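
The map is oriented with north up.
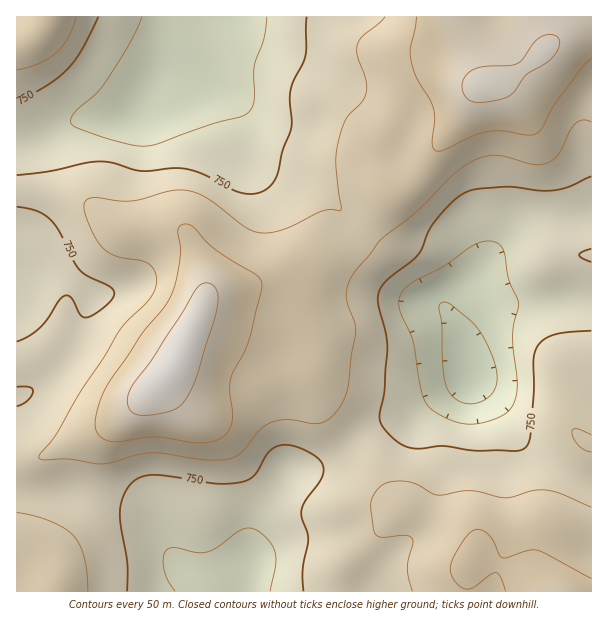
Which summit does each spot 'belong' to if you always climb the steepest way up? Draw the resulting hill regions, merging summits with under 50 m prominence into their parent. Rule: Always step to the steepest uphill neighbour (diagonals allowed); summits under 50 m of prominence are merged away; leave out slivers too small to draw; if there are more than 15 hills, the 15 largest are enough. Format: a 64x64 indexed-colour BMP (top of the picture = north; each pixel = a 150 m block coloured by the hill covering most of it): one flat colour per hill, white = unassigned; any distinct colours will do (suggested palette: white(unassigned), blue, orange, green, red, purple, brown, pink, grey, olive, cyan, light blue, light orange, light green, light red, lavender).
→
<image width="64" height="64" href="data:image/bmp;base64,Qk12CAAAAAAAAHYAAAAoAAAAQAAAAEAAAAABAAQAAAAAAAAIAAATCwAAEwsAABAAAAAAAAAA////ALR3HwAOf/8ALKAsACgn1gC9Z5QAS1aMAMJ34wB/f38AIr28AM++FwDox64AeLv/AIrfmACWmP8A1bDFAFVVVVVVVVVVVVVVVREzMzMzMzMzMzMzMzMzMzMzMzMzVVVVVVVVVVVVVVERETMzMzMzMzMzMzMzMzMzMzMzMzNVVVVVVVVVVVVRERERMzMzMzMzMzMzMzMzMzMzMzMzM1VVVVVVVVVVVREREREzMzMzMzMzMzMzMzMzMzMzMzMzVVVVVVVVVVVRERERETMzMzMzMzMzMzMzMzMzMzMzMzNVVVVVVVVVVVERERERMzMzMzMzMzMzMzMzMzMzMzMzM1VVVVVVVVVVEREREREzMzMzMzMzMzMzMzMzMzMzMzMzVVVVVVVVVVERERERERMzMzMzMzMzMzMzMzMzMzMzMzNVVVVVVVVVUREREREREzMzMzMzMzMzMzMzMzMzMzMzM1VVVVVVVVERERERERERMzMzMzMzMzMzMzMzMzMzMzMzVVVVVVEREREREREREREzMzMzMzMzMzMzMzMzMzMzMzMRERERERERERERERERERMzMzMzMzMzMzMzMzMzMzMzMxERERERERERERERERERETMzMzMzMzMzMzMzMzMzMzMzEREREREREREREREREREREzMzMzMzMzMzMzMzMzMzMzMRERERERERERERERERERERERMzMzMzMzMzMzMzMzMzMxERERERERERERERERERERERETMzMzMzMzMzMzMzMzMzEREREREREREREREREREREREREzMzMzMzMzMzMzMzMzMRERERERERERERERERERERERERMzMzMzMzMzMzMzMzMxERERERERERERERERERERERERERMzMzMzMzMzMzMzMzERERERERERERERERERERERERERERETMzMzMzMzMzMzMREREREREREREREREREREREREREREREzMzMzMzMzMzMxEREREREREREREREREREREREREREREREzMzMzMzMzMzERERERERERERERERERERERERERERERERMzMzMzMzMzMRERERERERERERERERERERERERERERERERMzMzMzMzMxEREREREREREREREREREREREREREREREREzMzMzMzMzERERERERERERERERERERERERERERERERETMzMzMzMzMRERERERERERERERERERERERERERERERERMzMzMzMzMxEREREREREREREREREREREREREREREREREzMzMzMzMzERERERERERERERERERERERERERERERERETMzMzMzMzMRERERERERERERERERERERERERERERERERMzMzMzMzMxERERERERERERERERERERERERERERERERETMzMzMzMzERERERERERERERERERERERERERERERERERETMzMzMzMRERERERERERERERERERERERERERERESIhERERERERERERERERERERERERERERERERERERERESIiIRERERERERERERERERERERERERERERERERERERESIiIiERERERERERERERERERERERERERERERERERERESIiIiIRERERERERERERERERERERERERERERERERERESIiIiIiERERERERERERERERERERERERERERERERERESIiIiIiIhERERERERERERERERERERERERERERERERESIiIiIiIiIRERERERERERERERERERERERERERERERESIiIiIiIiIhERERERERERERERERERERERERERERERESIiIiIiIiIiIRERERERERERERERERERERERERERERESIiIiIiIiIiIiIhERERERERERERERERERERERERERESIiIiIiIiIiIiIiIiIiERERERERERERERERERERERESIiIiIiIiIiIiIiIiIiIREREREREREREREREREREREiIiIiIiIiIiIiIiIiIiIhERERERERERERERERERERIiIiIiIiIiIiIiIiIiIiIiEREREREREREREREREREiIiIiIiIiIiIiIiIiIiIiIiIREREREREREREREREREiIiIiIiIiIiIiIiIiIiIiIiIhERERERERERERERERIiIiIiIiIiIiIiIiIiIiIiIiIiEREREREREREREREREiIiIiIiIiIiIiIiIiIiIiIiIiJEERERERERERERERESIiIiIiIiIiIiIiIiIiIiIiIiIkREQRERERERERERERIiIiIiIiIiIiIiIiIiIiIiIiIiREREQREREREREREREiIiIiIiIiIiIiIiIiIiIiIiIiJERERERERBEREREREiIiIiIiIiIiIiIiIiIiIiIiIiIkREREREREQRERERESIiIiIiIiIiIiIiIiIiIiIiIiIiREREREREREERERESIiIiIiIiIiIiIiIiIiIiIiIiIiJEREREREREQRERIiIiIiIiIiIiIiIiIiIiIiIiIiIiIkREREREREREIiIiIiIiIiIiIiIiIiIiIiIiIiIiIiIiREREREREREREIiIiIiIiIiIiIiIiIiIiIiIiIiIiIiJERERERERERERCIiIiIiIiIiIiIiIiIiIiIiIiIiIiIkREREREREREREIiIiIiIiIiIiIiIiIiIiIiIiIiIiIiRERERERERERERCIiIiIiIiIiIiIiIiIiIiIiIiIiIiJEREREREREREREIiIiIiIiIiIiIiIiIiIiIiIiIiIiIkRERERERERERERCIiIiIiIiIiIiIiIiIiIiIiIiIiIi"/>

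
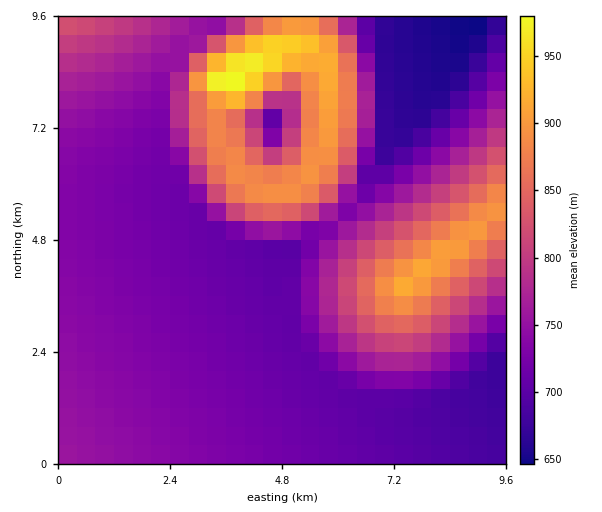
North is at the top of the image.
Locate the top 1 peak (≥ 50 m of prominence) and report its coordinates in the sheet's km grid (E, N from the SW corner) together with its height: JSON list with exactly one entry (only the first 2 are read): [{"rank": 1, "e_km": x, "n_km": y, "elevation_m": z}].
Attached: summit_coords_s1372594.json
[{"rank": 1, "e_km": 3.49, "n_km": 7.99, "elevation_m": 990}]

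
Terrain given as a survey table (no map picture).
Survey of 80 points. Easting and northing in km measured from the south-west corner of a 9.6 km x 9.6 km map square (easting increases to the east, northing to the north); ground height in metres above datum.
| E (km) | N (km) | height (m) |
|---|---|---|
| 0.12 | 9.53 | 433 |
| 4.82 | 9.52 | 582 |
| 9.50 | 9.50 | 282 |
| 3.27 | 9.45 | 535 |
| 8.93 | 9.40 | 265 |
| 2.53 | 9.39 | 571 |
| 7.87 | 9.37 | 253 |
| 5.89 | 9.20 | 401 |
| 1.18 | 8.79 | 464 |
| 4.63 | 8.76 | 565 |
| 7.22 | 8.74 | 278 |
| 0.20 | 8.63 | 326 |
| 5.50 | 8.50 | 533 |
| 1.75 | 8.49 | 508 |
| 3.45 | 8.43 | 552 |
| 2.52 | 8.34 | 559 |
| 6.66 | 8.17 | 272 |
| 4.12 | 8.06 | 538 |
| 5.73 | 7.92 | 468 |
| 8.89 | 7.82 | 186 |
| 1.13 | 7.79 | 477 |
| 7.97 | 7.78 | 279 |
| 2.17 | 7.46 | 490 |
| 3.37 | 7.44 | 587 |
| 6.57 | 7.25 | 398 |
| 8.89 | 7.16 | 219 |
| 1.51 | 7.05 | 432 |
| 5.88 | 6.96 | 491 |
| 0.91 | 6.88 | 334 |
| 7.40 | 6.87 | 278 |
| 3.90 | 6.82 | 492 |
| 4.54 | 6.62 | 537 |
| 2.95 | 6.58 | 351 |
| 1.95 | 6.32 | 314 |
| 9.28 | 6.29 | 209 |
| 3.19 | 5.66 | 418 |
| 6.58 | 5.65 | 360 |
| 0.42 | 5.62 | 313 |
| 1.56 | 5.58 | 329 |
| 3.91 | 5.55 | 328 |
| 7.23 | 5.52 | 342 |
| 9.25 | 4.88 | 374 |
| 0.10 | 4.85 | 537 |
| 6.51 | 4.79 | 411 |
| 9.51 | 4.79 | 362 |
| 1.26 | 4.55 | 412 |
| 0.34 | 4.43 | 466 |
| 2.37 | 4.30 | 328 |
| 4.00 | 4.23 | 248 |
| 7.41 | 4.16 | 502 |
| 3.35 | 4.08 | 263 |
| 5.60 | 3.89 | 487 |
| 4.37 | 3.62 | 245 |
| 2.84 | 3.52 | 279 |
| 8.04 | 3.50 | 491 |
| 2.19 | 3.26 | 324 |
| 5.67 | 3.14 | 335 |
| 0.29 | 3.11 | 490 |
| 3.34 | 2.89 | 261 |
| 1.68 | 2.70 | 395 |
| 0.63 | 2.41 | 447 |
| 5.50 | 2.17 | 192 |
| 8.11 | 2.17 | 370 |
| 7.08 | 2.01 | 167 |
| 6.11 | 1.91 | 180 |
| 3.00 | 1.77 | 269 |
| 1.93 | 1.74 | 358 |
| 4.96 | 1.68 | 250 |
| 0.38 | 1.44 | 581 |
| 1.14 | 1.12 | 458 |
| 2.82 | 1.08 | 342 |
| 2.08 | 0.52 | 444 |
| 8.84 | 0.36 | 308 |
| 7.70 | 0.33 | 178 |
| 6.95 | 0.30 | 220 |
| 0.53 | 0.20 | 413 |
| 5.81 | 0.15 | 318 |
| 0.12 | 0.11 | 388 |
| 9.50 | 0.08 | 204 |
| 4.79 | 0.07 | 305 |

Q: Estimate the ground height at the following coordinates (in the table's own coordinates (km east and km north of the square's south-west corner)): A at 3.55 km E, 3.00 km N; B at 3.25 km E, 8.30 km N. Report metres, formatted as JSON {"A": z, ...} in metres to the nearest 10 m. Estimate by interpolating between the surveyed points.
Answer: {"A": 250, "B": 510}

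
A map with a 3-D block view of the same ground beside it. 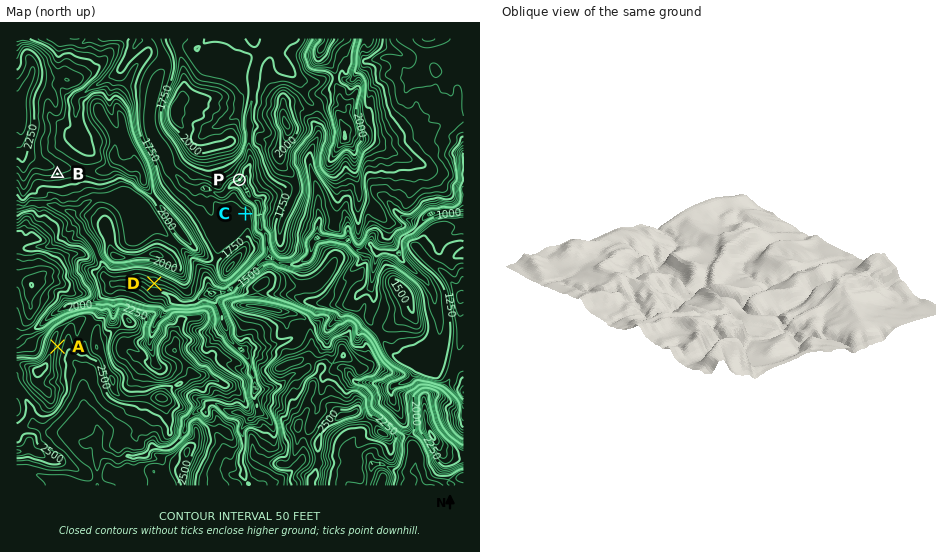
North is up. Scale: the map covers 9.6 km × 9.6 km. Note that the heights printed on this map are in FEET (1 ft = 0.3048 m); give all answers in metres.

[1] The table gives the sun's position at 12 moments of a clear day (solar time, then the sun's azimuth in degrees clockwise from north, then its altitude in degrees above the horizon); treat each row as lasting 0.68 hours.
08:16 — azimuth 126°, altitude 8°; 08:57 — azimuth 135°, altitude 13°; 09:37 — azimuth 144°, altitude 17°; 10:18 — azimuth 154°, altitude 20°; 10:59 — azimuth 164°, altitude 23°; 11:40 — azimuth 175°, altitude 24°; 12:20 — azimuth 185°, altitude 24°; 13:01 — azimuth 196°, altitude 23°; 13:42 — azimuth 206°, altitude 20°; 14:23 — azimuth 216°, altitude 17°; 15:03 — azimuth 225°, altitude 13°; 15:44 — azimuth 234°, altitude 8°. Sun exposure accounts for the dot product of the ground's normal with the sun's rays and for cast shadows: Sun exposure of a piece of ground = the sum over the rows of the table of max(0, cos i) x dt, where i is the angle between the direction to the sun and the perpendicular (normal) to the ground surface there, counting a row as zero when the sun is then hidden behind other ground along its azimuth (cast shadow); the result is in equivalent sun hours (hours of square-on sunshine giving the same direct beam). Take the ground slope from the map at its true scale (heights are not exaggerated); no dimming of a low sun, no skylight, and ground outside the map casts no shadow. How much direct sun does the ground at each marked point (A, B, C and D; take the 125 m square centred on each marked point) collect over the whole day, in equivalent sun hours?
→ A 2.6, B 3.2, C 2.2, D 2.6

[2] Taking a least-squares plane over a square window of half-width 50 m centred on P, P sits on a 15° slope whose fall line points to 143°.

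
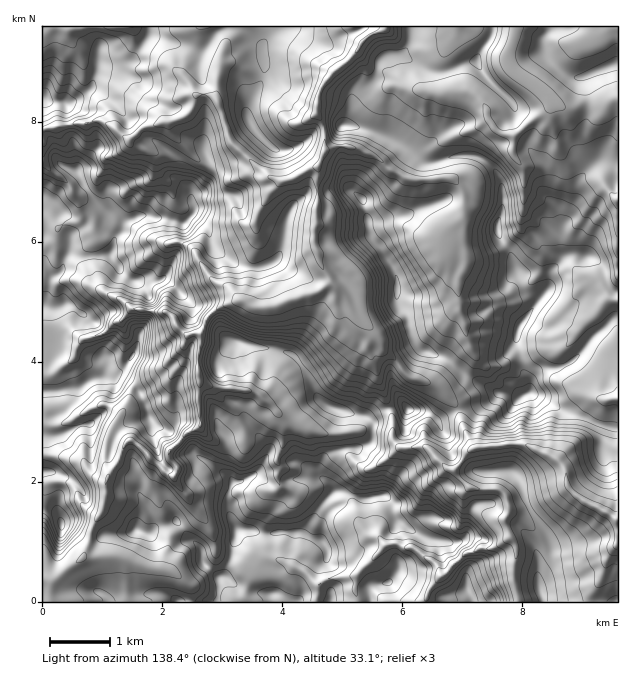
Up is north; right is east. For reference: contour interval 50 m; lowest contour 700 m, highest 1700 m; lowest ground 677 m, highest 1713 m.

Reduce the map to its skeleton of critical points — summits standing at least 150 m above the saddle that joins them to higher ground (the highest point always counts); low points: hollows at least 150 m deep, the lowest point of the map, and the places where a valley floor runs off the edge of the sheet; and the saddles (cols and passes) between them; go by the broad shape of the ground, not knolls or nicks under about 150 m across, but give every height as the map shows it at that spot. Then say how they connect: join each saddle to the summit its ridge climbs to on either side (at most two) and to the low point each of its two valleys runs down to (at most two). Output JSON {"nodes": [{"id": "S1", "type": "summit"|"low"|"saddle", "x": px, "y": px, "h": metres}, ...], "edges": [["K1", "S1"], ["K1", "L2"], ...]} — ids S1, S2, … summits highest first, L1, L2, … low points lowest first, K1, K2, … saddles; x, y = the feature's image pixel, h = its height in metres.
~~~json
{"nodes": [
{"id": "S1", "type": "summit", "x": 61, "y": 525, "h": 1713},
{"id": "S2", "type": "summit", "x": 236, "y": 529, "h": 1588},
{"id": "S3", "type": "summit", "x": 43, "y": 99, "h": 1376},
{"id": "S4", "type": "summit", "x": 524, "y": 394, "h": 1341},
{"id": "L1", "type": "low", "x": 386, "y": 27, "h": 677},
{"id": "L2", "type": "low", "x": 617, "y": 520, "h": 704},
{"id": "K1", "type": "saddle", "x": 91, "y": 538, "h": 1320},
{"id": "K2", "type": "saddle", "x": 373, "y": 429, "h": 1267},
{"id": "K3", "type": "saddle", "x": 43, "y": 129, "h": 1192},
{"id": "K4", "type": "saddle", "x": 460, "y": 561, "h": 1163},
{"id": "K5", "type": "saddle", "x": 595, "y": 420, "h": 1104},
{"id": "K6", "type": "saddle", "x": 458, "y": 409, "h": 1053},
{"id": "K7", "type": "saddle", "x": 434, "y": 162, "h": 994}],
"edges": [["K1", "S1"], ["K1", "S2"], ["K1", "L1"], ["K2", "S1"], ["K2", "S2"], ["K2", "L1"], ["K2", "L2"], ["K3", "S1"], ["K3", "S3"], ["K3", "L1"], ["K4", "S1"], ["K4", "S2"], ["K4", "L1"], ["K4", "L2"], ["K5", "S4"], ["K5", "L1"], ["K5", "L2"], ["K6", "S1"], ["K6", "S4"], ["K6", "L1"], ["K6", "L2"], ["K7", "S1"], ["K7", "S4"], ["K7", "L1"]]}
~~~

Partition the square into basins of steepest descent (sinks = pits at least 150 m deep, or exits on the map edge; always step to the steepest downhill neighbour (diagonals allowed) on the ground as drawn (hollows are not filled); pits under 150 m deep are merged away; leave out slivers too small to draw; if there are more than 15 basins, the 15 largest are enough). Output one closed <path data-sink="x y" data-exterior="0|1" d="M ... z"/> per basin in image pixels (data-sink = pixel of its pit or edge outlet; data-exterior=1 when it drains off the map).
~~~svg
<path data-sink="386 27" data-exterior="1" d="M410 26l-368 1 1 575 427 0 1-5-5-8 0-21-12-13-6-13-23-4-19-11-10-8-4-17-7-6-23 2-19-6-9 0-6-9-8-8 0-7 2-6 6-6 15-7 13 0 12-5 4-5 0-18-4-3 15-8 14-4 7 0 5 4 16 2 14 8 21-12 30-7 9-7 12 0 6 2 15-2 33 18 22 6 20 8 11 1 0-135-10-6-5-10 0-6-5-8-14-6-16 0-6 2-12 13-2 18-10 11-14-12-14-36-10-15-2-17 4-12 0-19-6-17-11-11-12-6-15 0-24 7-9 0-21-16-18-10-41-12 9-22 21-23 6-19 7-4 12 0 8-8 3-8z"/><path data-sink="515 27" data-exterior="1" d="M617 26l-205 0-1 14-6 12-5 4-12 0-7 4-6 19-21 23-9 22 41 12 18 10 21 16 9 0 24-7 15 0 12 6 11 11 6 17 0 19-4 12 2 17 10 15 14 36 14 12 10-11 2-18 12-13 6-2 16 0 14 6 5 8 0 6 5 10 3 4 6 2z"/><path data-sink="617 520" data-exterior="1" d="M532 394l-6 0-5 2-10-2-12 0-9 7-30 7-21 12-14-8-16-2-5-4-7 0-14 4-15 8 4 3-2 21-14 7-13 0-15 7-8 12 0 7 8 8 6 9 9 0 19 6 23-2 7 6 4 17 10 8 19 11 23 4 6 13 12 13 0 21 6 13 145 0 1-173-53-17z"/>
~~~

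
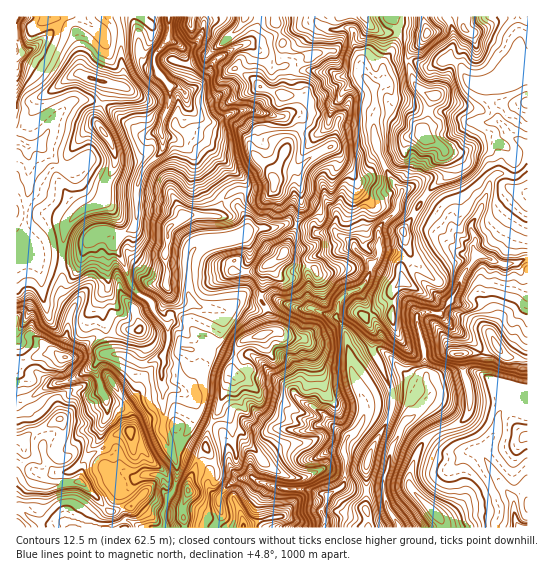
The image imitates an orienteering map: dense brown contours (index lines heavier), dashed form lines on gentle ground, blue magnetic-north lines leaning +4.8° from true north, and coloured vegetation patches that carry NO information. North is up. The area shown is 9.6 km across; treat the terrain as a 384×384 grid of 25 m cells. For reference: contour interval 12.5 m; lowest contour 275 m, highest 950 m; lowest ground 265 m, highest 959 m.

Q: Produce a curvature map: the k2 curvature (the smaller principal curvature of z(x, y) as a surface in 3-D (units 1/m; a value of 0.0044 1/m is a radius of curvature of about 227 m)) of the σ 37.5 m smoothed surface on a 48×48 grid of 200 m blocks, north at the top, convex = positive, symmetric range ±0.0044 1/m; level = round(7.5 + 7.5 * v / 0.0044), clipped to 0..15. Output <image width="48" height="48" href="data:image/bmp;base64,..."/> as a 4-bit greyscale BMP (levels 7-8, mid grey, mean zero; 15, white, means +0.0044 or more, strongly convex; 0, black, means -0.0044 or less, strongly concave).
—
<image width="48" height="48" href="data:image/bmp;base64,Qk32BAAAAAAAAHYAAAAoAAAAMAAAADAAAAABAAQAAAAAAIAEAAATCwAAEwsAABAAAAAAAAAAAAAAABEREQAiIiIAMzMzAERERABVVVUAZmZmAHd3dwCIiIgAmZmZAKqqqgC7u7sAzMzMAN3d3QDu7u4A////AIZ3d2VDNFRHZmZoVURXFHd4gEVWh3d3VVd3d3aHZ3NoZmR3V4hDB3eIMneIh3d4SGZmZmdmd3YnZlSGZmiURIeHBod3d3d4V3iHdndnZ4MmllCWZAAAESVWCJd2Z4d2Z3d3d4Z3dVRTZXcBAFiIZhV3CJdnd3d2h3Z2VGZ3ZlZCdnY0aHdmiQaYBXdnd3dnd3dnh2Z3d4Ykd3RzaHZCFySIM3d3d3d3d3dnZ2V2d3NVaHV0Z3d4YyZoUXh3Z3d3h3d3dnVmh2RmR2Z4VndmmDRXcliHdmd3eGd3d2VHmDWIRmZ0RVVTIUNVdDV4eHZ3d3Zol2c2Z0V3Y3dmZWdnRJRWZ0VVZodnd2d2eGdGdWV3c3dmWEdRV6RXWFdmZndnd3VXdlU3VXV3dVeGiFVHd3NmaFd3V4dnd3hRBJNoR3V3dViHdkVnd2N1d2d3V4ZlMnZWghKUZ4R4dkiHgkZWd1RmdlVTNDEjWHd3iUJFZEVndzd3Q5Vmd0RncjQVZUZZh3d4iFRVV3Roh1RlV1VoiDR2E4YImXZ4dleGRFZ3d3c4d3KYd3hoiSRUOIMXdkaHZjdRVmdniYY2d3RXiIhYhwNnOHBXMniHZjYzdmd3Z3JXh3dGZod2YQiDeGB1B4hmZ2YmeGd2eCVEZndmRVIAAwp1Z1AAFUZ4dzY3aHZmcQWFV2ZldANkhgZHhhaFA4d3d2ZXZodHIoiUZ3ZUVllziEAGh3dHkHd3d3dndHdICGeEZ3iFZ4eDl2kjd4V4gGh3hnd3dWdWJ2ZlZoiEeGVVh3mAeHd4dglTRnd3dmdkZmmEZmeVV3lkRWYUNmd3dlI3dXd3dmdldWZ1ZmREV4hmhmJkJ3d2Z0aHh3d3dlZlVVd1VVVWVVdlRUZ0OIdndlV4d3d3h2VXU2iHd3dlUyJEc3dlCHZndzeHd3d3eHd4c2Zod3hzVXNmZFdoYFdnd3N3eHd3d3eIY2Z3ZnZVaHRmVEhng2h2d3R3eHd3d3d3Y3eHV3h1SJZoRzh2ZjZ2VndYiHd4d3d3cniHV3hyV4Z3N0eHY3RXd1ZYZ3d3Z3d4dEiHVnckZ3Z2VnVoNlZlZ4VlZnd3d2ZoZjR3Z3RIh3dndnZmKIZYh4Znh3d3d2Z4VoJmZ2ZIdnhmeIZlWHaGh4dnd3d3d2Z3VmNWd2Rod3h2WIZlWIiGV3Z3Zoh3d3eFV2GHd2R2h3Z3VGZVZ2iHdWd2d3h3dnhjZnFndTEmQiV3gpdWdnd3ZWd3d3d3ZmVWd4cGVlkgFoZnYVdGdWZmd3d3eGh3ZlZ3iHkEVUN4doh4dihWhVZ5hmd3eEd3dneIiHYDUnVGhnd5ZWVmdXhohWd3dzd2eHd2dkBnVChndmZVREVnZXdWZWZ3dzh3eHdmdDOXKAeGdnZ3dnRnZnRFZWZndwR3d3dnZDCiSUBHZnd4h4RmZWZlVmdndwZHd3dnZIAAA4hDZoh2d4JldGeGRXdndzh2d3d3ZHgHoGd3ZmVmZEJodmeYRohmdyZ3d3d3ZogGgmVYZ4dnZ3V3ZmZlN3Vndw=="/>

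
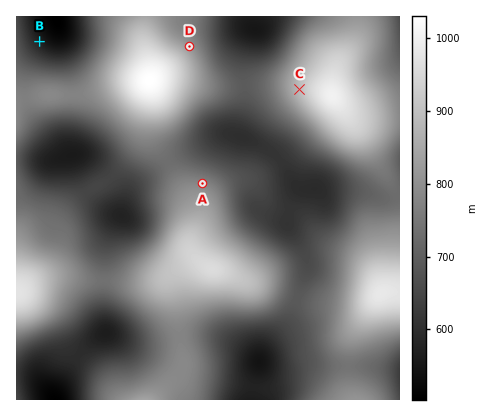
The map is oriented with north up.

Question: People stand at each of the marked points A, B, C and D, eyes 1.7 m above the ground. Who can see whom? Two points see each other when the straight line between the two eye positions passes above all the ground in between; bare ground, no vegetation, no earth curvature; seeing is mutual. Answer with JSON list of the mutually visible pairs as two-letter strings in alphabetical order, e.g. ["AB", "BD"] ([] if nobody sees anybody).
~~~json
["AC", "CD"]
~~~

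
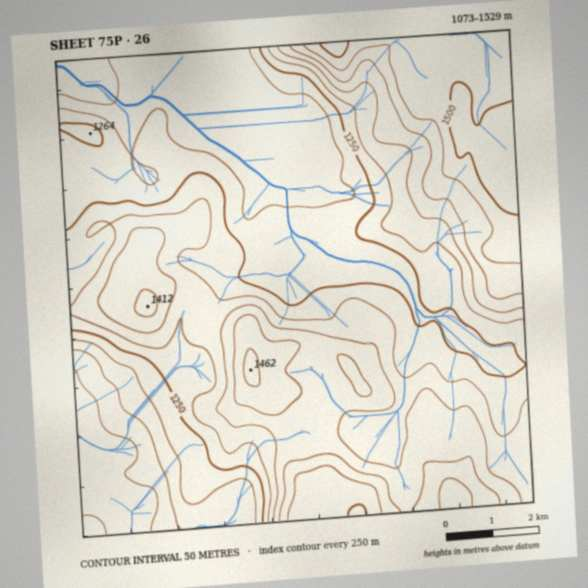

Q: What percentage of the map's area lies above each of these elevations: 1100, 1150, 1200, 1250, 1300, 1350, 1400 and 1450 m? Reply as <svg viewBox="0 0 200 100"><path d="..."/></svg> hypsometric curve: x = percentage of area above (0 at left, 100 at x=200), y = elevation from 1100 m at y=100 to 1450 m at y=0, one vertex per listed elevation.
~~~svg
<svg viewBox="0 0 200 100"><path d="M193 100l-7-14-28-15-32-14-30-14-30-14-29-15-15-14"/></svg>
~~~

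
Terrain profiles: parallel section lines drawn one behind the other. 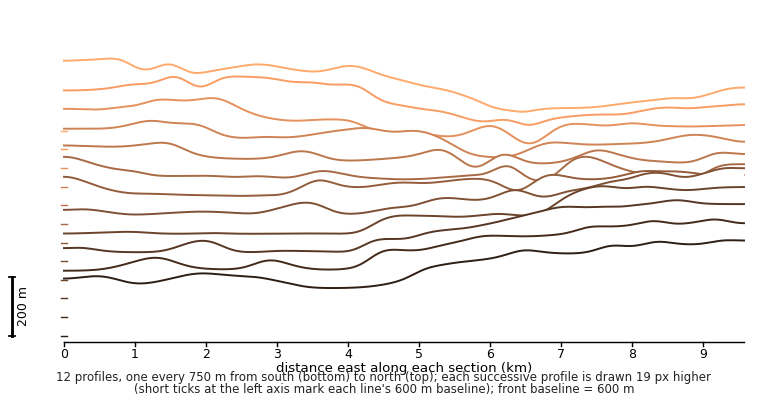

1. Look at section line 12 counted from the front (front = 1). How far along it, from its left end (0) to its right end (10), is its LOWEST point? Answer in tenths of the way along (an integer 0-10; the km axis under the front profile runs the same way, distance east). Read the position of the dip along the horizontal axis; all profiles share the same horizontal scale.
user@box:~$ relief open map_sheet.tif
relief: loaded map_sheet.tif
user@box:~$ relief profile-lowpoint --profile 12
7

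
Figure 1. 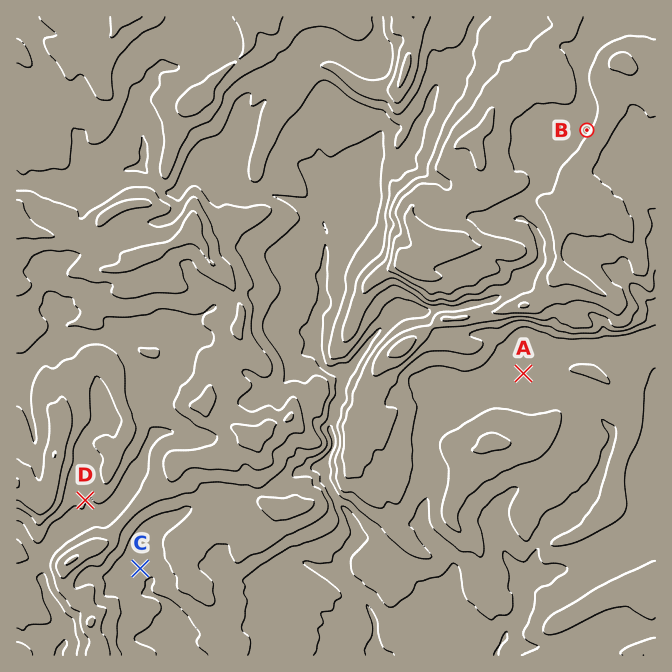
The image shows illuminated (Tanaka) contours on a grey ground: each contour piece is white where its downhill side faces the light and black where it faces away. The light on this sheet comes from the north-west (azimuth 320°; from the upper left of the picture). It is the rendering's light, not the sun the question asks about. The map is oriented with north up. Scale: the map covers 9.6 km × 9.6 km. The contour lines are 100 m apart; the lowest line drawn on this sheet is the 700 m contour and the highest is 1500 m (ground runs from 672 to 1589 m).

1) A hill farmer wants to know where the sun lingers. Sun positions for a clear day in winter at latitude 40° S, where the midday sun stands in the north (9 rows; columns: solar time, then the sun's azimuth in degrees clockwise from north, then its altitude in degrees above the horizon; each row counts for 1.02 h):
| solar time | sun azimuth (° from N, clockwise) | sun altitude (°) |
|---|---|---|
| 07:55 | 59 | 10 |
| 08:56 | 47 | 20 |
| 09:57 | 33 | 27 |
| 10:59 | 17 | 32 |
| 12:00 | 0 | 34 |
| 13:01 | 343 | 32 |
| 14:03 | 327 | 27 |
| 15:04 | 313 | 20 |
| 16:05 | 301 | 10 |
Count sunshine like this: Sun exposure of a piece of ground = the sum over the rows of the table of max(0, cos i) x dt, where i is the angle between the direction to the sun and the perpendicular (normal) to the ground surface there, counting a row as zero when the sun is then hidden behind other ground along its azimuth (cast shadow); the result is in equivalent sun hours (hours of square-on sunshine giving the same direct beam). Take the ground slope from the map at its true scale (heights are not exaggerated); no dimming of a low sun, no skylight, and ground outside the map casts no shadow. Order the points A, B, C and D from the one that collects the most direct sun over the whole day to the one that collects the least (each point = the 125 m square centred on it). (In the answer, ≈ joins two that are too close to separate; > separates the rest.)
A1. B > A > C ≈ D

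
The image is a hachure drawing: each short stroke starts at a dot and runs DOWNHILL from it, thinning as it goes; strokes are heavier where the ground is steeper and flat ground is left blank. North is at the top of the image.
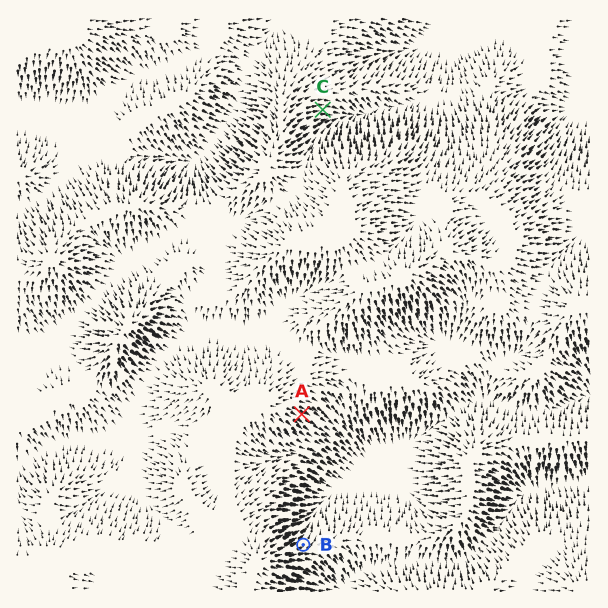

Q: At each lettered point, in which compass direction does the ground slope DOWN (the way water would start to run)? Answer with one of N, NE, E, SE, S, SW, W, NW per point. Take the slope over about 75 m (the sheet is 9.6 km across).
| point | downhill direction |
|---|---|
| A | SE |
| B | NE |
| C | E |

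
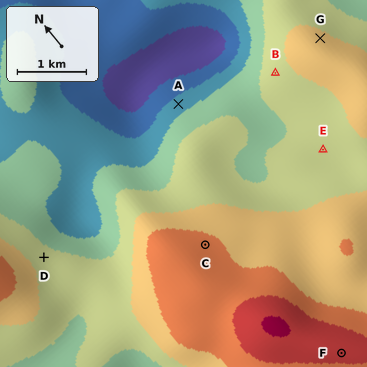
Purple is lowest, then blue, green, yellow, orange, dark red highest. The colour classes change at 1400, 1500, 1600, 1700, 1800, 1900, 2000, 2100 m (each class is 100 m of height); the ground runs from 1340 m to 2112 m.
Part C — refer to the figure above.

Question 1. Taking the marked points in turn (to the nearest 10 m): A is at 1550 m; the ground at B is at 1750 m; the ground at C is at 1930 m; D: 1750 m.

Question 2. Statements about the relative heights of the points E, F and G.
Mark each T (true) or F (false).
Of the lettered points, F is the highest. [T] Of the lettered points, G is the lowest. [F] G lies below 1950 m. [T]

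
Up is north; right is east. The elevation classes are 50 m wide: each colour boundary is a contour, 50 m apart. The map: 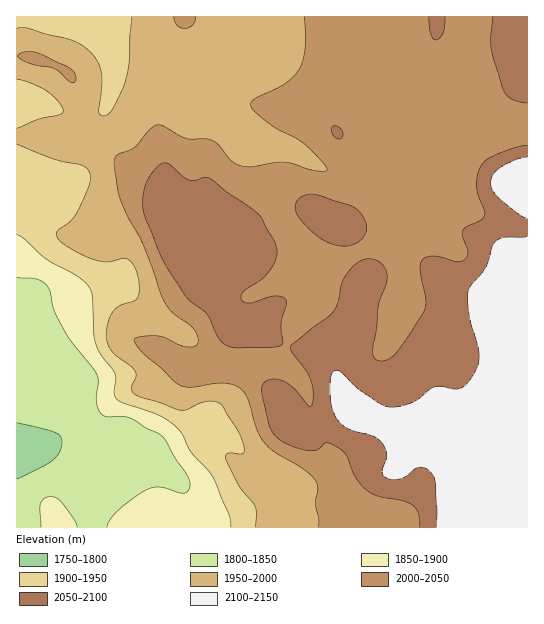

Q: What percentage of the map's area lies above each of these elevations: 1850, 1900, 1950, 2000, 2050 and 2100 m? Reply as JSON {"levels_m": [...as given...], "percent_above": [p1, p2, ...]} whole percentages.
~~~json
{"levels_m": [1850, 1900, 1950, 2000, 2050, 2100], "percent_above": [91, 87, 79, 60, 30, 11]}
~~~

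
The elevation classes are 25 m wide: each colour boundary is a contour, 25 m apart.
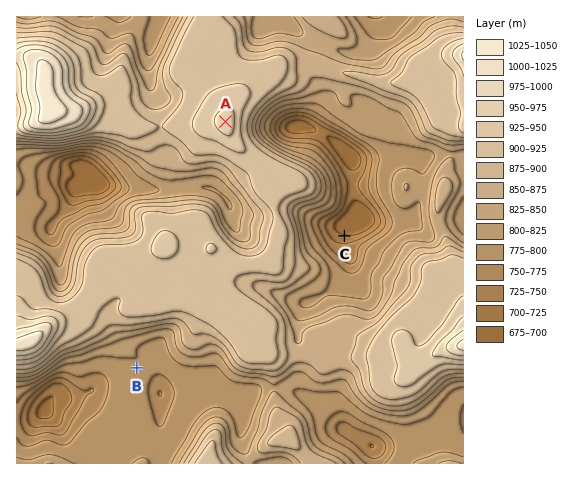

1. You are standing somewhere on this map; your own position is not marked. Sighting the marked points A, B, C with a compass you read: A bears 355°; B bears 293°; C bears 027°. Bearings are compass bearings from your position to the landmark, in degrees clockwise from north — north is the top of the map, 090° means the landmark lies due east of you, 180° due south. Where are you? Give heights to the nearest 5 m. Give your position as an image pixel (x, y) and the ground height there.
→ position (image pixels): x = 252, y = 417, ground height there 800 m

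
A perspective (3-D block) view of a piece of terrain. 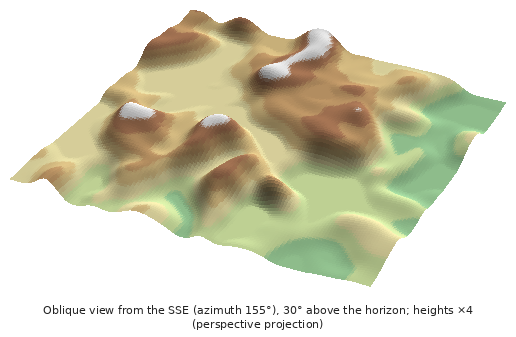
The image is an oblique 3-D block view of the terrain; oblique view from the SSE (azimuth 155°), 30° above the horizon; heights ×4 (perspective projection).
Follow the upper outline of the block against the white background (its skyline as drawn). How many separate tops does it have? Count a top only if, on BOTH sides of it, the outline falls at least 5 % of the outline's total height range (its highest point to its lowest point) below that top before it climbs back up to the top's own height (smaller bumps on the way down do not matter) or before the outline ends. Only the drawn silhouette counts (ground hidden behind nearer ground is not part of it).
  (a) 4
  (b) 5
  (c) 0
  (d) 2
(d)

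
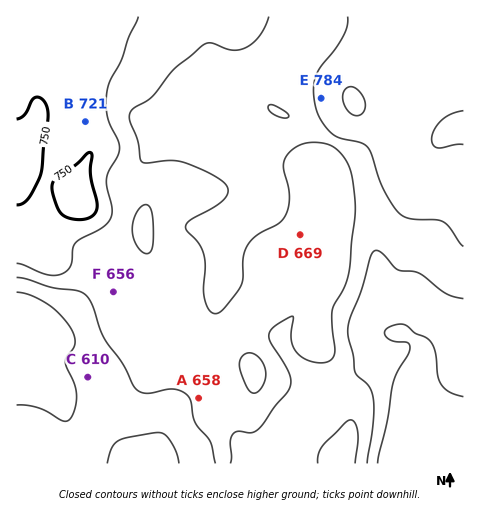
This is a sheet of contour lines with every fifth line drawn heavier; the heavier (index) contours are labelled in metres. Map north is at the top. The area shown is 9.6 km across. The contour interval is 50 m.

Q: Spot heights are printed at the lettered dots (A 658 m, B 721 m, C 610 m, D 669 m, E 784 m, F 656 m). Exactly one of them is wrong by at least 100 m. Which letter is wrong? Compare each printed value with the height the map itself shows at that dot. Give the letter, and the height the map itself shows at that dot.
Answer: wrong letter E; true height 659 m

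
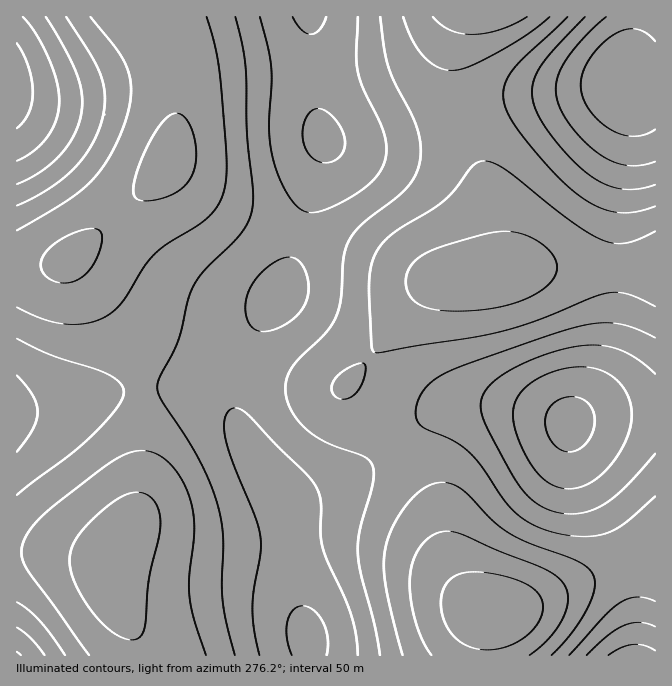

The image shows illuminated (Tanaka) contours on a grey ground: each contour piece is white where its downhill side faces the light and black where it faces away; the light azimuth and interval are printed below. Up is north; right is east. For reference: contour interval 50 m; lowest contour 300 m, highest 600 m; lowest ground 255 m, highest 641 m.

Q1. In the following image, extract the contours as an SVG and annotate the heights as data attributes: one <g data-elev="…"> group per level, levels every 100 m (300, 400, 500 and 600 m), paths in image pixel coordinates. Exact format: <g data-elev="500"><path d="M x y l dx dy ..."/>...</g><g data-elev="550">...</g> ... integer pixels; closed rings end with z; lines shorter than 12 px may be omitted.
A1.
<g data-elev="300"><path d="M569 452l-9-2-8-8-6-12-1-12 4-9 6-7 10-5 10 0 9 3 6 6 4 7 1 10-4 12-6 9-8 6z"/><path d="M655 129l-10 5-11 2-12-1-12-6-11-9-10-11-6-12-2-12 2-13 7-14 12-14 13-10 12-5 10 0 10 4 8 8"/><path d="M17 43l7 11 4 13 5 25-1 11-4 10-4 9-7 6"/></g><g data-elev="400"><path d="M259 655l-5-25-2-22 2-20 6-34 0-19-5-20-25-60-6-25 0-10 3-7 3-3 5-2 7 2 8 7 27 28 30 30 10 13 4 15-1 29 2 15 6 15 23 52 5 20 2 21"/><path d="M587 655l20-19 17-10 16-4 15 5"/><path d="M17 627l13 11 15 17"/><path d="M655 454l-30 33-22 18-11 5-12 3-13 1-12-2-10-4-10-6-8-7-9-10-31-57-5-13-1-10 1-8 5-9 18-15 34-16 35-10 23-2 20 4 20 9 18 16"/><path d="M17 375l16 20 3 8 2 9-2 8-3 8-16 24"/><path d="M257 330l-7-5-4-12 0-13 5-13 9-13 14-11 11-5 10 0 7 7 6 13 0 14-3 13-9 12-13 8-15 6z"/><path d="M655 185l-16 4-15 0-15-3-14-7-16-12-17-19-17-21-9-17-3-10-1-10 1-8 4-10 15-20 33-35"/><path d="M46 17l19 31 12 27 5 20-1 18-7 22-14 20-20 17-23 12"/><path d="M358 17l-2 38 2 17 5 16 21 44 2 13-1 13-2 9-5 8-16 15-28 16-12 5-10 2-10-3-10-9-10-18-8-22-5-33 2-61-3-19-8-31"/></g><g data-elev="500"><path d="M206 655l-12-35-4-23-1-20 5-49-1-14-3-16-8-18-12-16-13-10-15-3-14 2-14 7-57 43-23 22-7 10-5 10 0 12 6 13 61 85"/><path d="M551 655l21-23 16-25 7-20-1-9-2-6-7-6-10-6-45-16-20-10-18-14-30-31-10-5-10-2-8 2-9 3-15 13-16 24-8 23-2 18 2 20 17 70"/><path d="M339 398l9 0 10-8 7-17 1-6-2-4-6 1-8 3-8 5-7 7-3 6 0 5 2 5z"/><path d="M17 307l25 12 22 5 21 0 19-6 10-7 8-8 22-36 11-14 13-10 34-21 15-15 5-10 3-12 1-33-7-87-5-23-7-25"/><path d="M655 231l-16 8-12 4-12 0-11-3-15-7-19-12-66-53-14-6-12 0-8 6-14 20-11 12-14 10-37 23-10 9-7 9-5 12-3 17 3 67 2 5 6 1 114-20 39-11 59-24 17-5 10-1 10 2 26 12"/><path d="M90 17l28 35 10 20 3 11 0 12-6 28-16 34-9 14-10 11-25 20-48 28"/><path d="M403 17l9 22 12 17 13 11 15 3 16-3 29-14 30-18 23-18"/></g><g data-elev="600"><path d="M475 648l13 2 16-2 14-6 11-8 9-10 5-12-1-10-5-10-8-7-11-4-30-8-23 0-8 2-7 4-6 8-3 10 0 11 3 12 5 10 7 8 9 7z"/></g>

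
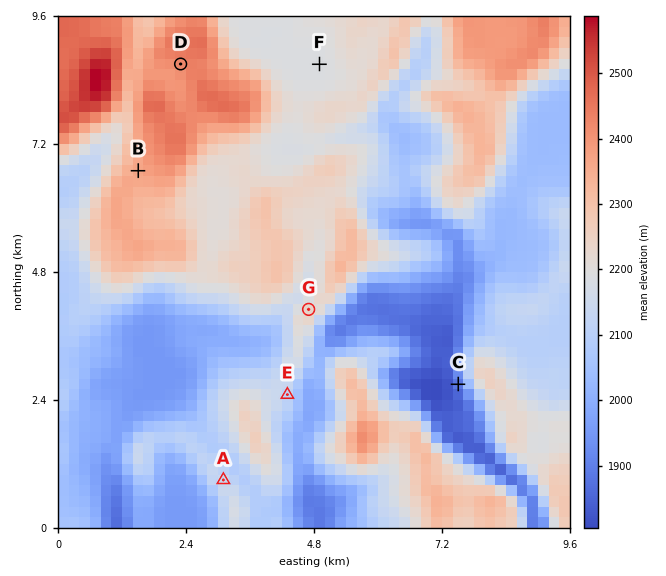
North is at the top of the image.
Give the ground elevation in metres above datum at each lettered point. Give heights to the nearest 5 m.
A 2150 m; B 2365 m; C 1880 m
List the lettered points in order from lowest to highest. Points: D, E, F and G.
E F G D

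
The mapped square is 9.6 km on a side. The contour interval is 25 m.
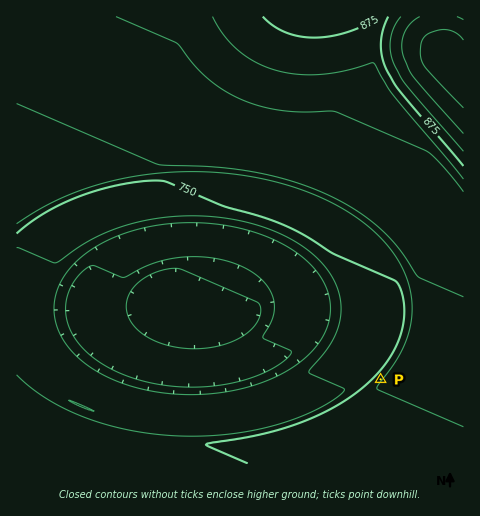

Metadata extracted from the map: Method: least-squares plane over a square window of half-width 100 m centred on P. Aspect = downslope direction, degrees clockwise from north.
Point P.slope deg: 6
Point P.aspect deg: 311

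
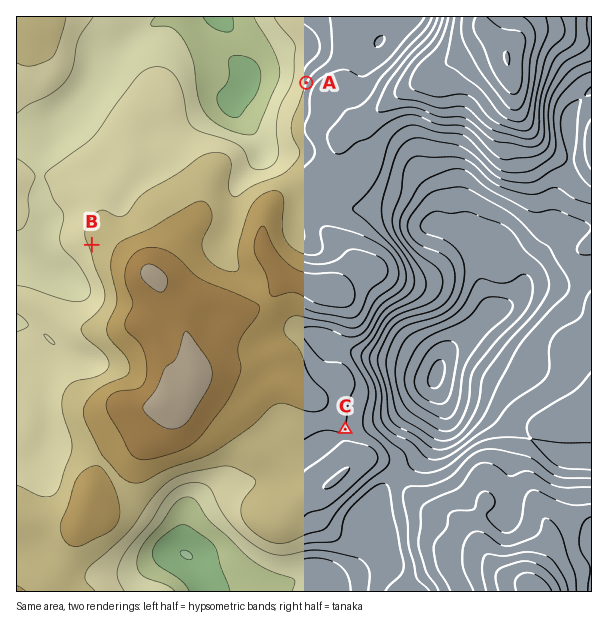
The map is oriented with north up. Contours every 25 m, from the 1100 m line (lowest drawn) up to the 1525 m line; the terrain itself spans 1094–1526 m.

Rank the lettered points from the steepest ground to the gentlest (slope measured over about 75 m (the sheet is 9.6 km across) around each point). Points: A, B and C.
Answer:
A B C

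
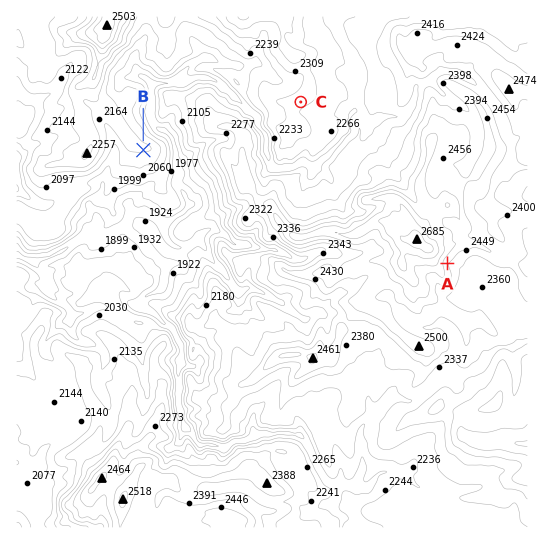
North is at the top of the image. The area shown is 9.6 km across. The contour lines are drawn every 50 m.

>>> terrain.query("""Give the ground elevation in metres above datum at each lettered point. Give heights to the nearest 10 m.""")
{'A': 2460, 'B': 2160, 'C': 2310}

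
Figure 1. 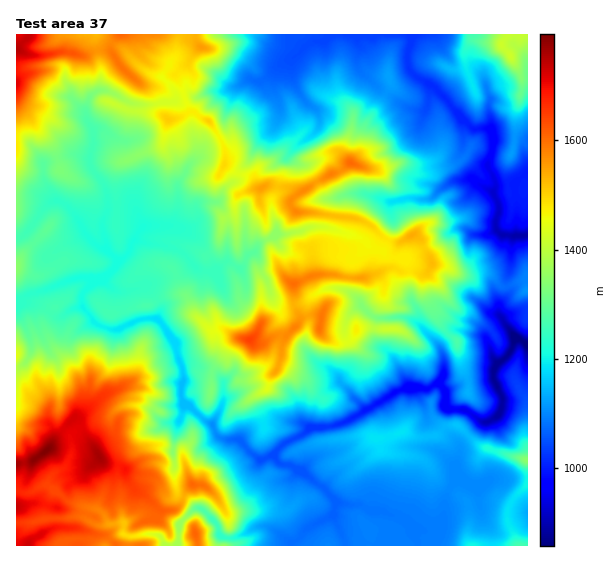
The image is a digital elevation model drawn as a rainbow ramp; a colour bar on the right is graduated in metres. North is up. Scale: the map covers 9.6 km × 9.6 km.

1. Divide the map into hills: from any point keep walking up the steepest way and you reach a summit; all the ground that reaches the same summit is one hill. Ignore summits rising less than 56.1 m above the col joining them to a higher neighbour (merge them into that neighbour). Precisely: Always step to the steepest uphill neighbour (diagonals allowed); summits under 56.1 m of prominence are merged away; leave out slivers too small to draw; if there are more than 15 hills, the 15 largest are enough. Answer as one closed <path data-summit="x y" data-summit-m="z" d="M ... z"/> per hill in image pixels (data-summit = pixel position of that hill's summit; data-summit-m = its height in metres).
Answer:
<path data-summit="17 49" data-summit-m="1750" d="M329 34l-312 0-1 203 6 0 7-8 20-26 9-2 8 4 11 12 14 23 7 6 8 3 11 11 0 4-10 11-5 4-8 2-11 12 0 15 9 12 11 7 14 3 22-11 18 0 3-6 0-8-4-8-13-10 31-13 19-11 8 7 14 3 12-12 1-37-4-13-7-9-18 1-3 5 1 12-8 9-34-4-12 1-3-7-7-6-26 0 1-17-3-9-13-18-3-8 4-16 0-13 9-2 5 4 7 0 10-11 4-8 2-13 7 3 37-3 12-5 13 0 11-6 13 0 12-4 14-8 13 2 21-19 14-7 12-12 5-2 11 0z"/><path data-summit="46 451" data-summit-m="1795" d="M89 278l-18 1-21 10-21 5-13 10 0 187 14 2 17-8 20 16 18 6 5 0 2 2-4 7 2 6 5 3 28-2 0 10-9 4-7 7 0 2 70 0 3-23 14-14 3-1-8-9-12-6-2-10-2-38 4-20 8-20-4-8 0-13 3-8-8-31-15-22-7-5-15 1-22 11-10-1-12-6-12-15-2-7 2-8 10-12z"/><path data-summit="250 340" data-summit-m="1647" d="M254 253l-7 3-6 13-15-7-11 11-4 0-13-4-5-6-19 11-31 13 13 10 4 8 0 8-3 6 18 22 6 26 13-1 20 7 9 7 1 20-12 24 6 13 5 2 16 2 16-14 24-5 19 0 12 5 7-24 14-16 7-4 3 0 25 27 28-17 14-6-13-27-18-16-2-5 0-14 2-6-15-13-8-11-13-6-15 0-21 13-14 4-9 0-10-7-4-16-8-12-1-11z"/><path data-summit="351 163" data-summit-m="1606" d="M357 34l-27 0-5 7-11 0-17 14-18 12-4 10 0 14 5 14-1 14-4 8-16 16-8 16-12 13-3 8-13 11-6 12 6 5 5 16-1 37 7 5 7 3 6-13 7-3 7-11 16-8 18-1 14-6 18 0 24 7 11 4 11 11 9 2 11-26-2-13 0-10 15-4 23 1 20-16 16-4 8 0 18 12 4-2 1-5-8-16 0-7 5-14-1-16-2-2-17 0-39-42-5 9-1 9-5 6-13-2-12-7-38-31-3-6 3-20z"/><path data-summit="527 460" data-summit-m="1348" d="M517 338l-8 15-13 12-3 6 0 8 10 18 0 7-4 11-12 7-5 0-17-12-18-1-2-2 0-15-4-7-4-2-8 6-22-2-8 3-53 32-20 5-16 0-11 10-18 9-6 7 1 7 6 5 8 0 16 9 17 13 13 14-1 11-4 5-22 10-18 18 200 1 1-11-11-20-4-28 12-6 6 0 10 14 23 14 0-164z"/><path data-summit="169 120" data-summit-m="1507" d="M278 66l-16 15-13-2-14 8-12 4-13 0-11 6-13 0-12 5-13 0-7 3-17 0-7-3-2 13-5 10-9 9-19-4-2 2 0 13-4 16 3 8 13 18 3 9 0 15 25 2 7 6 3 7 12-1 19 1 7 3 10-2 6-7 0-15 6-3 15 0 2-2 3-9 13-11 3-8 12-13 8-16 16-16 5-12-1-16-4-8 0-14z"/><path data-summit="193 484" data-summit-m="1608" d="M186 405l-9 20-4 20 0 27 4 21 12 6 6 8 8 3 13 13 3 10 3 4 12 1 21-11 11-1 11 5 14 12 6-2 12-14 24-12 3-14-13-14-17-13-16-9-11-2-5-8-15 4-9-6-12-14-15 0-5-2-5-12-8-4z"/><path data-summit="502 44" data-summit-m="1420" d="M527 34l-114 0-5 17 0 14 6 10 17 10 42 44 17 0 2 2 1 16-5 14 0 7 9 18 17-1 14-12z"/><path data-summit="294 284" data-summit-m="1601" d="M327 227l-18 0-14 6-18 1-20 11-2 8 4 7 1 11 8 12 4 16 10 7 9 0 14-4 17-12 19-1 13 6 7 10 16 13 25-1 16 6 1-10-8-16-2-26-2-10-4-3-10 0-14-8-6-1-11-11z"/><path data-summit="17 267" data-summit-m="1346" d="M58 201l-9 2-20 26-7 8-6 2 1 64 12-9 21-5 21-10 31 0 15-15 0-4-11-11-8-3-7-6-18-28-7-7z"/><path data-summit="27 545" data-summit-m="1732" d="M82 517l-33 1-20 5-12 0-1 22 45 1 4-4 8-3 10 0 8 3 4 4 11 0 8-9 9-4 0-10-28 2z"/><path data-summit="519 545" data-summit-m="1268" d="M495 481l-6 0-12 6 4 28 10 14 1 16 35 1 1-35-23-16z"/><path data-summit="17 507" data-summit-m="1735" d="M47 485l-17 8-14-1 1 31 12 0 20-5 33-1 6 2 4-10-2-2-5 0-18-6z"/><path data-summit="195 533" data-summit-m="1610" d="M201 509l-7 0-14 14-2 23 42-1 1-9-5-13z"/>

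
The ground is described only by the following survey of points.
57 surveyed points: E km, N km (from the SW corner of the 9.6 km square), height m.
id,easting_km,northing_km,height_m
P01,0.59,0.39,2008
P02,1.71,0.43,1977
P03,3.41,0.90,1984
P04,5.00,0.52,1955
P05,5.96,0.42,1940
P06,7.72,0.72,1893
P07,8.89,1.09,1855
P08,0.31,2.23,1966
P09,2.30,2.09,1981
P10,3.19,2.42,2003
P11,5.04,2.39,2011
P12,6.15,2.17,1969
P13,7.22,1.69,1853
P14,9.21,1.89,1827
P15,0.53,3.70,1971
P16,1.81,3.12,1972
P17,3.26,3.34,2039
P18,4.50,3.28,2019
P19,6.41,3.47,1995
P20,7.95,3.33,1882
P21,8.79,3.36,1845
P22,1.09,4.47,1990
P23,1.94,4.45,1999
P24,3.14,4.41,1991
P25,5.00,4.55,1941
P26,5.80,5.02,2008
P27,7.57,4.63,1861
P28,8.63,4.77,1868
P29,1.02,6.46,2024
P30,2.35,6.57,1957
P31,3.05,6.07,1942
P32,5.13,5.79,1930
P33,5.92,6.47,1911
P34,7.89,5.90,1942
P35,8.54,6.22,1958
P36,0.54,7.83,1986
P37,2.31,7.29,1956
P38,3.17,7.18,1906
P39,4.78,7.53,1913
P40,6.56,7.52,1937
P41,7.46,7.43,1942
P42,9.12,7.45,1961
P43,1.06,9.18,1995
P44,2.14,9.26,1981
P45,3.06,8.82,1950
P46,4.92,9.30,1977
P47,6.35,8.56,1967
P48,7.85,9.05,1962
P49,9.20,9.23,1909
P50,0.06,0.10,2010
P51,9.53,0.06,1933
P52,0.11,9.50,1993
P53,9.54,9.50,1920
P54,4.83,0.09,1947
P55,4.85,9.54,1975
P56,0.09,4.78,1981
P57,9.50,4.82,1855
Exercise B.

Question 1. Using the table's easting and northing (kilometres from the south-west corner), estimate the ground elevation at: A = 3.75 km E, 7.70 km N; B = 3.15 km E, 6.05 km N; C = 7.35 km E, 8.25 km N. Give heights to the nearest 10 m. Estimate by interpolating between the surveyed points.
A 1890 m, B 1940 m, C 1960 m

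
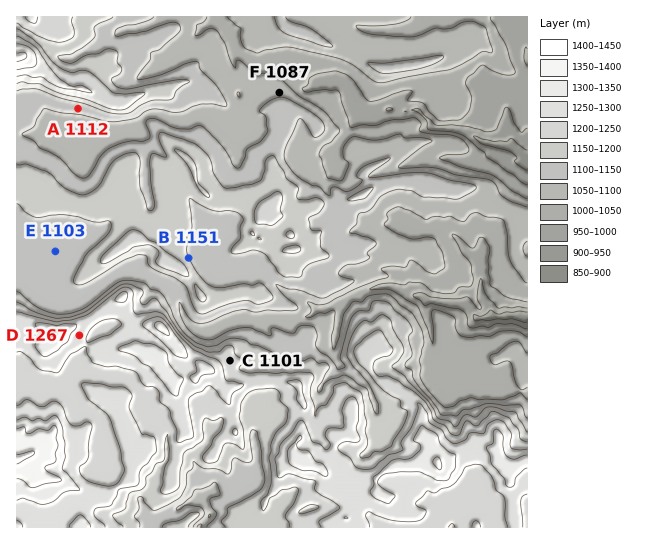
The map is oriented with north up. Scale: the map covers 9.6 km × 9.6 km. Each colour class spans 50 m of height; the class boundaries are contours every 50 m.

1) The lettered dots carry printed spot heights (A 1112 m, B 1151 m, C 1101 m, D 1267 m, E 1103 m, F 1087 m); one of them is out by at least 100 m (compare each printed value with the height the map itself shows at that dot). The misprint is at C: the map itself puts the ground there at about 1226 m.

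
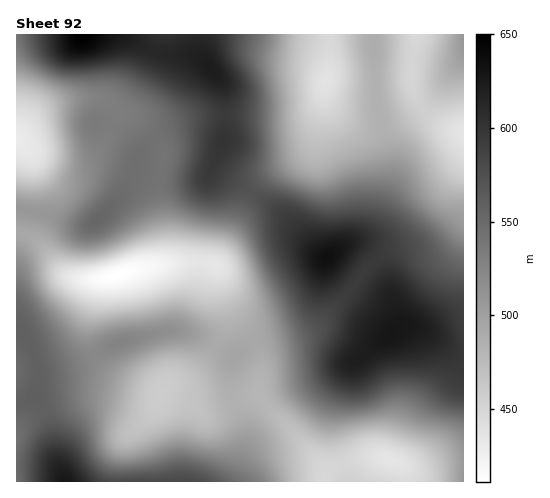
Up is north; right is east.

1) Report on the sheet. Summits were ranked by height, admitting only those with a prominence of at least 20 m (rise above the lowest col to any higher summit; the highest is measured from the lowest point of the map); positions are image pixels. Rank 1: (327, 257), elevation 634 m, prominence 62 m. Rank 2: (393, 333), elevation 629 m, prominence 33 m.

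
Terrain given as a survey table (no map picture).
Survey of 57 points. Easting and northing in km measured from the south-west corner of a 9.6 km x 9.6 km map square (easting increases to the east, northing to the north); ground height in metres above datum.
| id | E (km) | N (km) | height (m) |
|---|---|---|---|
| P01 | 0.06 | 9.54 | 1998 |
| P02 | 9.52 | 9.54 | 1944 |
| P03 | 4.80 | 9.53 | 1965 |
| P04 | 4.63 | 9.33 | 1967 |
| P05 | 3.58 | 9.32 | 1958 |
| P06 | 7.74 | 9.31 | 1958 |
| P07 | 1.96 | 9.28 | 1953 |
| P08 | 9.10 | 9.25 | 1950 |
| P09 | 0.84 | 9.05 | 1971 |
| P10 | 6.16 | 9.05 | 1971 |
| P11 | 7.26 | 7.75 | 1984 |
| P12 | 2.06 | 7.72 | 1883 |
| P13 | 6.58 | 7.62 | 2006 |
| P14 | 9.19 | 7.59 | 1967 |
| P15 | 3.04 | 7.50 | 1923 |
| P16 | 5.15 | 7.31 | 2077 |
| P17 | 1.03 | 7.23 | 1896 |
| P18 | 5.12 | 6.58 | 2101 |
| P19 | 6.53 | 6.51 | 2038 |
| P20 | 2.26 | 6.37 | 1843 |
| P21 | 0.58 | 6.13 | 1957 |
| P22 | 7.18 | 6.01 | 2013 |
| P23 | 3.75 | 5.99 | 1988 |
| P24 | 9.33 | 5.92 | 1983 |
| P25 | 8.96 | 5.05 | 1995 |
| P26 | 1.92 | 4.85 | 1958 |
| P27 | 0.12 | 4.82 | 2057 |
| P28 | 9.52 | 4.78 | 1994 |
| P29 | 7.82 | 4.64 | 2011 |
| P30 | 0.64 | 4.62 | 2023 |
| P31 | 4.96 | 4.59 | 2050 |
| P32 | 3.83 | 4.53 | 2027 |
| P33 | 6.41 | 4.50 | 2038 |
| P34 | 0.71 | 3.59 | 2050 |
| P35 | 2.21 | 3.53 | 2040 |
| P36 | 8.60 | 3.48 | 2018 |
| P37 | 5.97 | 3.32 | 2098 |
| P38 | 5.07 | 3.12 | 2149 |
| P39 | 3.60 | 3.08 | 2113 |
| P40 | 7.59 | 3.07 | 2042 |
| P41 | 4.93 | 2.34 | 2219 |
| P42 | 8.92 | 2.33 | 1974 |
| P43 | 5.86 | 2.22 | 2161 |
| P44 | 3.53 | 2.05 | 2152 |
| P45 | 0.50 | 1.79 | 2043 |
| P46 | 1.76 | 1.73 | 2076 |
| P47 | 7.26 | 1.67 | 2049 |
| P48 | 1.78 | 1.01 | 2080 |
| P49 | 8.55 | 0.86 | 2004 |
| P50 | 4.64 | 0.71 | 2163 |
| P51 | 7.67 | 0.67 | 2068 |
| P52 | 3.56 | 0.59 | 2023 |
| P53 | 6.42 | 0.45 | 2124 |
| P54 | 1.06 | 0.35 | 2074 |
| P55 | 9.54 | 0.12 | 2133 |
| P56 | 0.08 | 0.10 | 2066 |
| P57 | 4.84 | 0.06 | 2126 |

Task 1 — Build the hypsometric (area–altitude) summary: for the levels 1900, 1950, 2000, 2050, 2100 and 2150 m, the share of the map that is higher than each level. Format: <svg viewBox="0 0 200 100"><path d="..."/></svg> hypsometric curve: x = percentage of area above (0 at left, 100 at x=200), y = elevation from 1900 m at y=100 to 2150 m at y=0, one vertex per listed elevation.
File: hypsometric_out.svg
<svg viewBox="0 0 200 100"><path d="M191 100l-18-20-56-20-49-20-39-20-17-20"/></svg>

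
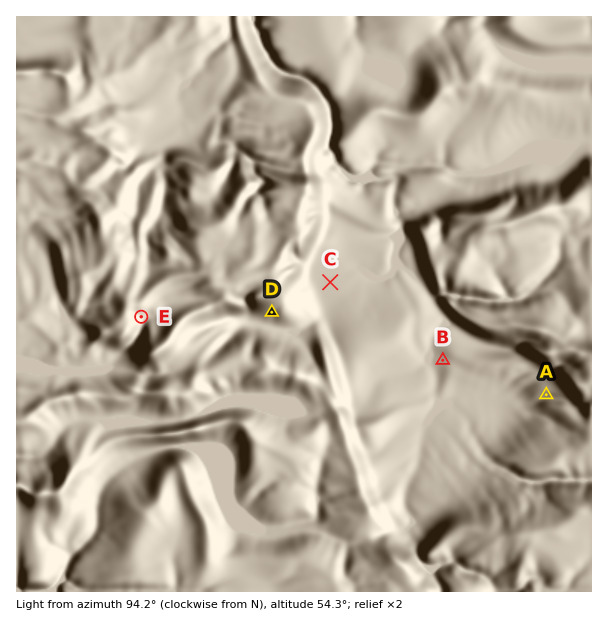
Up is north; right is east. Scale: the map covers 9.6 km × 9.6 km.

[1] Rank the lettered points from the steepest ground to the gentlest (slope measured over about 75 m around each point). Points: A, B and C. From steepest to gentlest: A B C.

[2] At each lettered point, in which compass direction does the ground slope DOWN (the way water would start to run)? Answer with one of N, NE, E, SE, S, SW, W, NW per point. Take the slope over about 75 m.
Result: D S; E SE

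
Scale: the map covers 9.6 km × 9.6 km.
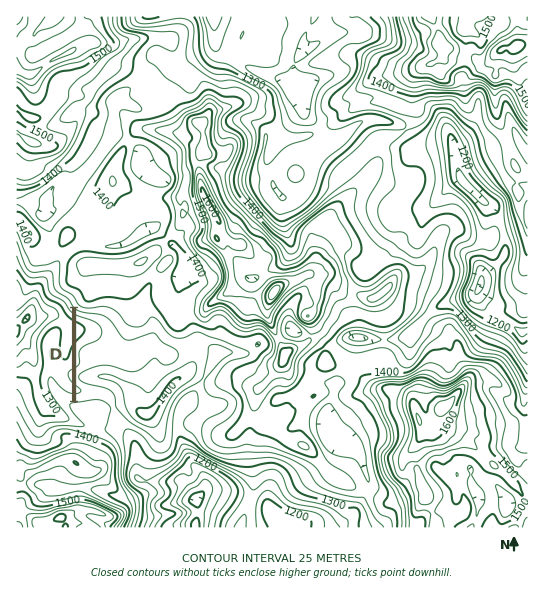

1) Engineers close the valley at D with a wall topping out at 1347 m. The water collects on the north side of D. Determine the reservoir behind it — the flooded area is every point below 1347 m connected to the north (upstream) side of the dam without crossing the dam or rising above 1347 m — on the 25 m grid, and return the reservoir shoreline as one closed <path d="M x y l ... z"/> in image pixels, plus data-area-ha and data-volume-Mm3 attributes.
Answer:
<path d="M78 311l-2 0 1 90 17-2 1-2 6 0 8 4 2 0 2-2-1-5-3-3-6-3-16-3-8-4-2-6 8-6 16-5 8 0 18 7 8 0 6-3 14-13 8 8 8 0 5-5 0-5-5-5-8-3-9-10-9 1-14 7-6 0-5-4-4-9-7-10-11-5-15-2-5-2z" data-area-ha="138" data-volume-Mm3="19.27"/>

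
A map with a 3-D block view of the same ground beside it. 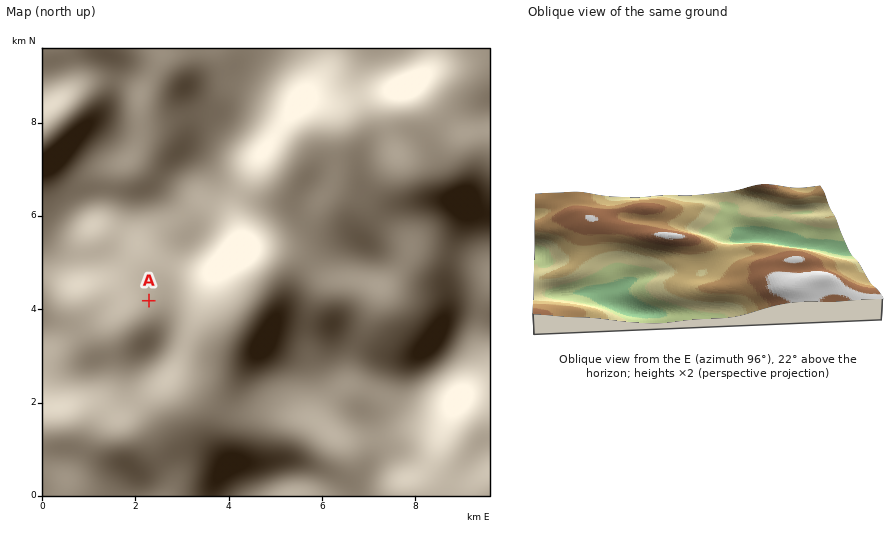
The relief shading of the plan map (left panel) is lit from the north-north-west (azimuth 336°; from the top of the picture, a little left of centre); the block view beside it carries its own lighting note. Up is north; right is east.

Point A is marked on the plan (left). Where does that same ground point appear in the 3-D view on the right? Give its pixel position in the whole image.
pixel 666 215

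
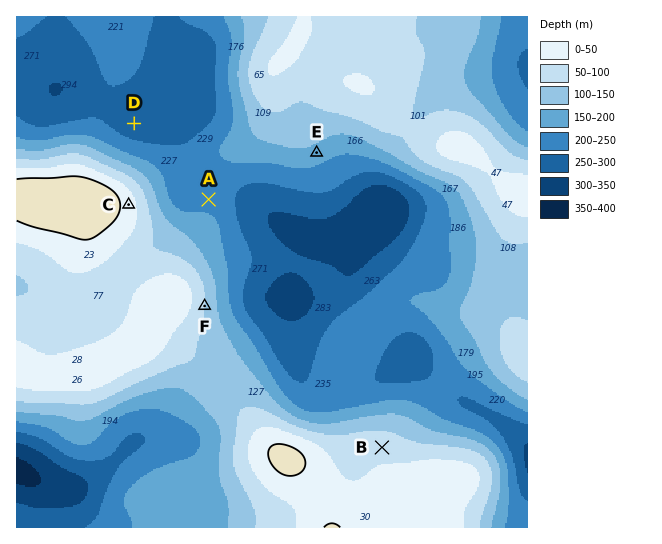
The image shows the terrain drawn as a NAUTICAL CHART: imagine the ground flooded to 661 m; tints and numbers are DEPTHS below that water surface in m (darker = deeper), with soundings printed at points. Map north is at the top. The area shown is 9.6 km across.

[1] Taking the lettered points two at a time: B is below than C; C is above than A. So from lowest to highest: A B C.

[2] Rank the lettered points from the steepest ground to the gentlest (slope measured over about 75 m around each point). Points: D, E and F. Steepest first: F E D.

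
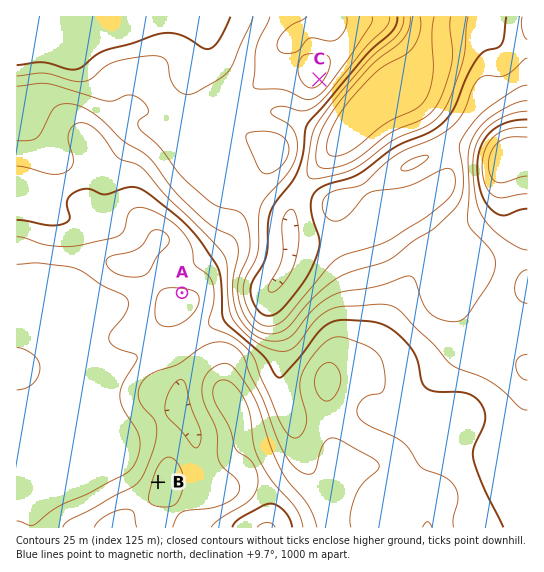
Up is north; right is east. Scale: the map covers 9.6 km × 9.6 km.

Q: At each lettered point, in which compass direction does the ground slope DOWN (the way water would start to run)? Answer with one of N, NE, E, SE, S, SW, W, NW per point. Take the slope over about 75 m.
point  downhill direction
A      N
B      W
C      SE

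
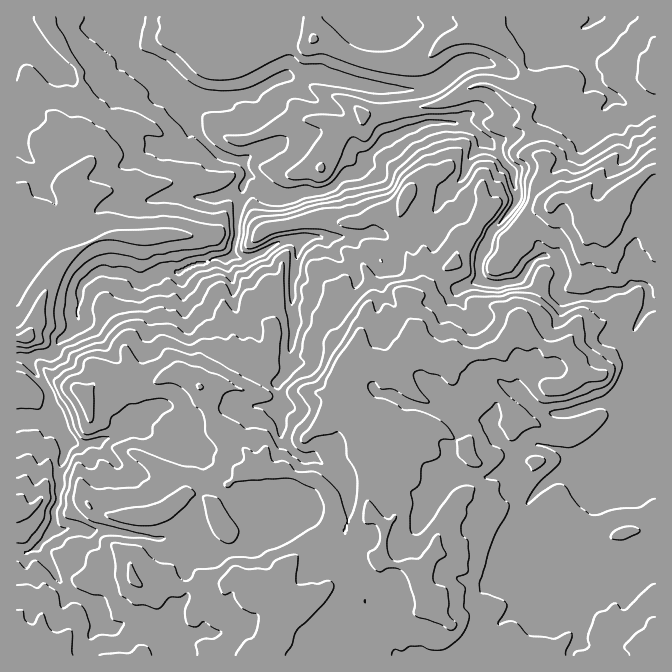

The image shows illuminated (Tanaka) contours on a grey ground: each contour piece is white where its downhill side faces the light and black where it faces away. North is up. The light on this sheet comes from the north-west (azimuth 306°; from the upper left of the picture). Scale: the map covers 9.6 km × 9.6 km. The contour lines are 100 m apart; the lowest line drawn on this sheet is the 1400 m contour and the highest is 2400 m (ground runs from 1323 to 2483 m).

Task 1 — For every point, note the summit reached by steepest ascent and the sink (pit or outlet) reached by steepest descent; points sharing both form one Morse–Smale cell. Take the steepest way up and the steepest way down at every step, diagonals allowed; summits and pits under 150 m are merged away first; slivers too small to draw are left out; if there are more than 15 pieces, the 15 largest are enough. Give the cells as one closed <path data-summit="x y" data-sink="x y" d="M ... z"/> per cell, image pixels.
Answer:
<path data-summit="290 614" data-sink="117 17" d="M655 16l-639 1 0 116 7 19 16 16 2 17 12 13 6 19 8 9 11 2 19-17 13-7 30-1 34-9 21 4 22 0 26-10-5 22-2 30-4 16-5 3-15 0-5 4-13 1-15 9-12-4-23 12-20-8-24-2-17 12-4 7-1 33-20 20-2 5-6 6-13 0-7 5-14-1 0 62 31 1 5-5 1 4 13 18-2 19-5 11 0 22-1 13-4 5 0 20-19 21-7 4-12-1 1 104 552-1 2-5 8-8 2-18-15-16 26-24 37-20 27-10 0-249-7-2-1-15-4-4-12 0-10 7-10 0-12 5-35 3-9-9 7-15-2-8-4-6-8-5-12 2-9 9-5 10-6 4-15 3-10 0-10-3-3-4 0-19 9-20 3-6 22-24 5-13-4-8-1-15-17-22-21-19-17-8 16-10 14 0 12 3 64 0 7-6 23-29 18 15 15 8 7 0 6 4 15 0z"/><path data-summit="589 220" data-sink="117 17" d="M594 81l-23 29-7 6-64 0-12-3-14 0-16 10 17 8 21 19 17 22 1 15 4 8-5 13-22 24-3 6-9 20 0 19 3 4 10 3 20-1 8-4 8-12 9-9 12-2 8 5 4 6 2 8-7 15 9 9 35-3 12-5 10 0 10-7 12 0 4 4 1 15 6 1 1-196-29-4-15-8z"/><path data-summit="27 337" data-sink="117 17" d="M17 134l0 224 13 1 7-5 13 0 6-6 2-5 20-20 1-33 4-7 17-12 24 2 20 8 23-12 12 4 15-9 13-1 5-4 15 0 6-4 3-15 2-30 5-17-1-5-25 10-22 0-21-4-34 9-30 1-13 7-15 15-12 2-7-6-7-12-3-12-10-10-4-20-16-16z"/><path data-summit="652 647" data-sink="117 17" d="M655 554l-26 10-37 20-26 24 15 16 0 13-2 5-8 8-1 6 86-1z"/><path data-summit="17 507" data-sink="117 17" d="M52 416l-5 5-31 1 0 128 2 3 10 0 7-4 19-21 0-20 4-5 1-13 0-22 5-11 2-19-13-18z"/>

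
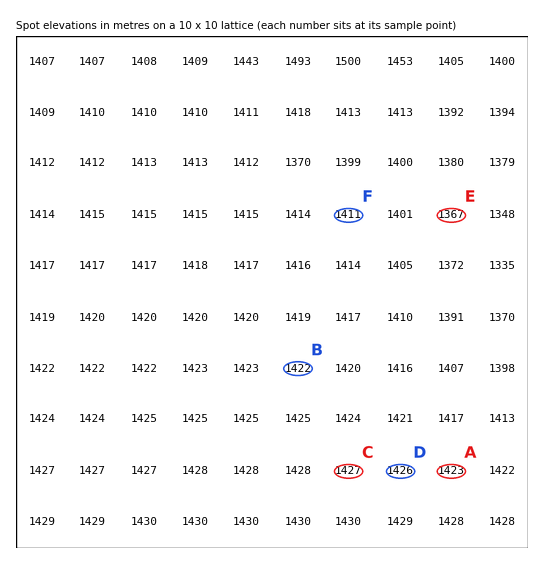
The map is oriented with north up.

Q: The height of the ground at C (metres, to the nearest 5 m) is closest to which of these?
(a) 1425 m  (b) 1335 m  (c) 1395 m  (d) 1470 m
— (a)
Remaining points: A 1425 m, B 1420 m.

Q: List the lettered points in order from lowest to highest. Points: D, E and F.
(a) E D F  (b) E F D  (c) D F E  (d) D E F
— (b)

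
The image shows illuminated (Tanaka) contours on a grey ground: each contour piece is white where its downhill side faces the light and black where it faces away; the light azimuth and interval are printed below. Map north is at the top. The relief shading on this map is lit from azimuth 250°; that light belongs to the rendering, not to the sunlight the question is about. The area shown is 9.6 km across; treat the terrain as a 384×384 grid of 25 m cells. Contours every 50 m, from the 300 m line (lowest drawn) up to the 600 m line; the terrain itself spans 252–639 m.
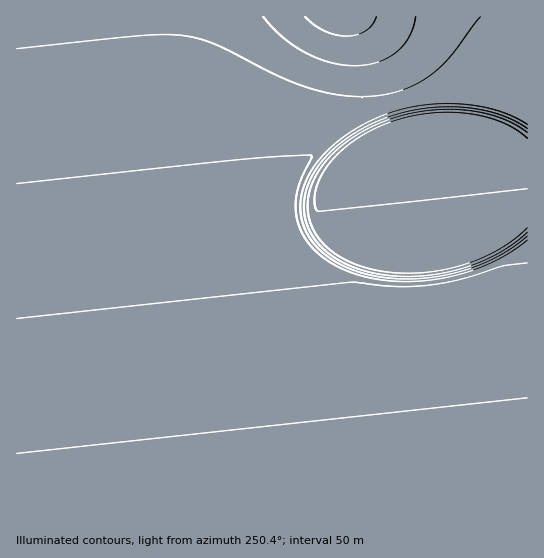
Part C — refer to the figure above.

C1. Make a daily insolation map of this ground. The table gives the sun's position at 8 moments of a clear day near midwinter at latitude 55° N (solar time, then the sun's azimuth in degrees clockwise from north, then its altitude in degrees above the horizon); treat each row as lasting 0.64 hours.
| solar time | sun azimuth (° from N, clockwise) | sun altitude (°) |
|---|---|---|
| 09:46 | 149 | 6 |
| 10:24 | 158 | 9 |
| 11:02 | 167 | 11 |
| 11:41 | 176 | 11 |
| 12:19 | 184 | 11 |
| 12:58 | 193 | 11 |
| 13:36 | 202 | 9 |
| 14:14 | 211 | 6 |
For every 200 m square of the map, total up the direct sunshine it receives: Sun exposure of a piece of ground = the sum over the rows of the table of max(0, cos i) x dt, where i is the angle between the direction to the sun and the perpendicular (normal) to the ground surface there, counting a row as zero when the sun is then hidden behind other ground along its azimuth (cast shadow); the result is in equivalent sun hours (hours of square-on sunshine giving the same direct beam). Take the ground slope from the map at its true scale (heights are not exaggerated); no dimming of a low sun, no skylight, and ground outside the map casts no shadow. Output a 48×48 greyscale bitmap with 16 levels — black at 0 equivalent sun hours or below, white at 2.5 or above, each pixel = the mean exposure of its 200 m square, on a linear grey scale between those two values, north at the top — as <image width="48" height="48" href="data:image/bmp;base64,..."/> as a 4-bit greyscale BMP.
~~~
<image width="48" height="48" href="data:image/bmp;base64,Qk32BAAAAAAAAHYAAAAoAAAAMAAAADAAAAABAAQAAAAAAIAEAAATCwAAEwsAABAAAAAAAAAAAAAAABEREQAiIiIAMzMzAERERABVVVUAZmZmAHd3dwCIiIgAmZmZAKqqqgC7u7sAzMzMAN3d3QDu7u4A////AFVVVVVVVVVVVVVVVVVVVVVVVVVVVVVVVVVVVVVVVVVVVVVVVVVVVVVVVVVVVVVVVVVVVVVVVVVVVVVVVVVVVVVVVVVVVVVVVVVVVVVVVVVVVVVVVVVVVVVVVVVVVVVVVVVVVVVVVVVVVVVVVVVVVVVVVVVVVVVVVVVVVVVVVVVVVVVVVVVVVVVVVVVVVVVVVVVVVVVVVVVVVVVVVVVVVVVVVVVVVVVVVVVVVVVVVVVVVVVVVVVVVVVVVVVVVVVVVVVVVVVVVVVVVVVVVVVVVVVVVVVVVVVVVVVVVVVVVVVVVVVVVVVVVVVVVVVVVVVVVVVVVVVVVVVVVVVVVVVVVVVVVVVVVVVVVVVVVVVVVVVVVVVVVVVVVVVVVVVVVVVVVVVVVVVVVVVVVVVVVVVVVVVVVVVVVVVVVVVVVVVVVVVVVVVVVVVVVVVVVVVVVVVVVVVVVVVVVVVVVVVVVVVVVVVVVVVVVVVVVVVVVVVVVVVVVVVVVVVVVVVVVVVVVVVVVVVVVVVVVVVVVVVVVVVVVVVVVVVVVVVVVVVVVVVVVVVVVVVVVVVVVVVVVVVVVVVVVVVVVVVVVVVVVVVVVVVVVVVVVVVVVVVVVVVVVVVVVVVVVVVVVVVVVVVVVVVVVVVVVVVVVVVVVVVVVVVVVVVVVVVVVVVVVVVVVVVVVVVVVVVVVVVVVVVVVVVVVVVVVVVVVVVVVVVVVVVVVVVVVVVVVVZniamHZlVVVVVVVVVVVVVVVVVVVVVVVnz//////7dlVVVVVVVVVVVVVVVVVVVVbP/8mHeK3//nZVVVVVVVVVVVVVVVVVVX7+hmVVVVZn3/xlVVVVVVVVVVVVVVVVVs+mVVVVVVVVZ9/1VVVVVVVVVVVVVVVVaMplVVVVVVVVVWn1VVVVVVVVVVVVVVVVaJZVVVZmZVVVVVaFVVVVVVVVVVVVVVVVZnZmZmZmZmZlVVVlVVVVVVVVVVVVVVVVVFVmZmZmZmZmZlVVVVVVVVVVVVVVVVVWUzVmZmZmZmZmZmVVVVVVVVVVVVVVVVZlUxNmZmZmZmZmZmZVVVVVVVVVVVVVVmZlVBFGZmZmZmZmZmZlVVVVVVVVVVVVZmZlVCAVZmZmZmZmZmZlVVVVVVVVVVVWZmZVVDEARmZmZmZmZmZVVVVVVVVVVVVmZmZVVDIQAlZmZmZmZmU1VVVVVVVVVVZmZmZVVUMgAAJGZmZmZTEFVVVVVVVVVWZmZmZVVVQxAAAAEjMyEAAFVVVVVVVVVmZmZmZlZlVDIAAAAAAAAAAlVVVVVVVVZmZmZmZmZmZlQhAAAAAAAAElVVVVVVVVZmZmZmZmZmZ2ZkIAAAAAAAI1VVVVVVVWZmZmZmZmd3d3d2ZTEAAAASNFVVVVVVVWZmZmZmZnd3iIh3ZmVDMjNERVVVVVVVVmZmZmZmZnd3iIh3d2ZVVVVVVVVVVVVVVmZmZmZmZ3d3d3d3dmZmZVVVVVVVVVVVVmZmZmZmZnd3d3d2ZmZlVVVVVVVVVVVVZmZmZmZmZmd3dmZmZVVVVVVVVQ=="/>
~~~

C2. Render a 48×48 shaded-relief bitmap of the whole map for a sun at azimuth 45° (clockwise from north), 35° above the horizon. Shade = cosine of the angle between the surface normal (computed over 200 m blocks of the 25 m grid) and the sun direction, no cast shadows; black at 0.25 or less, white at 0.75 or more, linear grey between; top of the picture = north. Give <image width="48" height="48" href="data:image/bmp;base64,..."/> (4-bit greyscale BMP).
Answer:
<image width="48" height="48" href="data:image/bmp;base64,Qk32BAAAAAAAAHYAAAAoAAAAMAAAADAAAAABAAQAAAAAAIAEAAATCwAAEwsAABAAAAAAAAAAAAAAABEREQAiIiIAMzMzAERERABVVVUAZmZmAHd3dwCIiIgAmZmZAKqqqgC7u7sAzMzMAN3d3QDu7u4A////AJmZmZmZmZmZmZmZmZmZmZmZmZmZmZmZmZmZmZmZmZmZmZmZmZmZmZmZmZmZmZmZmZmZmZmZmZmZmZmZmZmZmZmZmZmZmZmZmZmZmZmZmZmZmZmZmZmZmZmZmZmZmZmZmZmZmZmZmZmZmZmZmZmZmZmZmZmZmZmZmZmZmZmZmZmZmZmZmZmZmZmZmZmZmZmZmZmZmZmZmZmZmZmZmZmZmZmZmZmZmZmZmZmZmZmZmZmZmZmZmZmZmZmZmZmZmZmZmZmZmZmZmZmZmZmZmZmZmZmZmZmZmZmZmZmZmZmZmZmZmZmZmZmZmZmZmZmZmZmZmZmZmZmZmZmZmZmZmZmZmZmZmZmZmZmZmZmZmZmZmZmZmZmZmZmZmZmZmZmZmZmZmZmZmZmZmZmZmZmZmZmZmZmZmZmZmZmZmZmZmZmZmZmZmZmZmZmZmZmZmZmZmZmZmZmZmZmZmZmZmZmZmZmZmZmZmZmZmZmZmZmZmZmZmZmZmZmZmZmZmZmZmZmZmZmZmZmZmZmZmZmZmZmZmZmZmZmZmZmZmZmZmZmZmZmZmZmZmZmZmZmZmZmZmZmZmZmZmZmZmZmZmZmZmZmZmZmZmZmZmZmZmZmZmZmZmZmZmZmZmZmZmZmZmZmZmZmZmZmZmZmZmZmZmZmZmZmZmZmZmZmZmZmZmZmZmZmZmZmZmZmZmZmZmZmZmZmZmZmZmZmZmZmZmZmZmZmZmZmZmZmZmZl2QzNFeJmZmZmZmZmZmZmZmZmZmZmZmFEAAAABI0aJmZmZmZmZmZmZmZmZmZmZcAABNFVEMzNHmZmZmZmZmZmZmZmZmZmWAASJmZmZmGVFaZmZmZmZmZmZmZmZmZlwAYmZmZmZmZl2WJmZmZmZmZmZmZmZmZkwCJmZmZmZmZmZhZmZmZmZmZmZmZmZmZgAWZmZmZmZmZmZl5mZmZmZmZmZmZmZmZcAeZmZmZmZmZmZmZmZmZmZmZmZmZmZmZciiZmZmZmZmZmZmZmZmZmZmZmZmZmZmZgzeZmZmZmZmZmZmZmZmZmZmZmZmZmZmZlkaZmZmZmZmZmZmZmZmZmZmZmZmZmZmZmFaJmZmZmZmZmZmZmZmZmZmZmZmZmZmZmYZ5mZmZmZmZmZmZmZmZmZmZmZmZmZmZmZl4qpmZmZmZmZmpmZmZmZmZmZmZmZmZmZmpi7qZmZmZmavpmZmZmZmZmZmZmZmZmZmaqazLqqqqrO/5mZmZmZmZmZmZmZmZmZmZq8u87u7////5mZmZmZmZmZmZmZmZmZmZmavd7v////2pmZmZmZmZmZmZmZmZmYiIiJmavM3cy6mZmZmZmZmZmZmZmZmZiIiIiImZmZqqmZmZmZmZmZmZmZmZmZmYiIiIiImZmaqqqpmZmZmZmZmZmZmZmZmIiIiIiJmZqqqqqqmZmZmZmZmZmZmZmZiIh3eIiJmaqqqqqqmZmZmZmZmZmZmZmYiId3eIiZmqqqqqqqmZmZmZmZmZmZmZmYiId3iImaqqqqqqqqmZmZmZmZmZmZmZmIiId4iJmaqqqqqqqqmQ=="/>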